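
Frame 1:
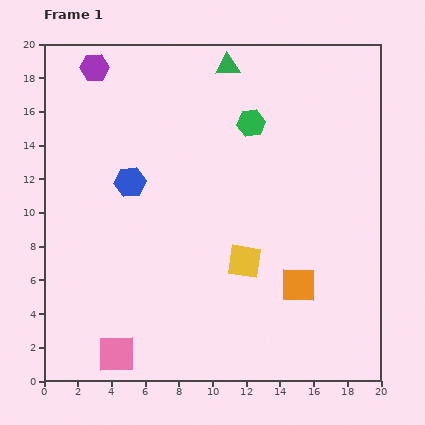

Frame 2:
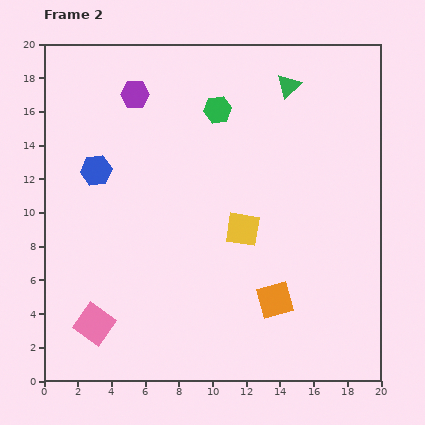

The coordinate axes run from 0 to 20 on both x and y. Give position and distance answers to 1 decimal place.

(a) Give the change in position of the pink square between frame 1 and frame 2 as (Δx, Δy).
(-1.3, 1.8)

The pink square was at (4.3, 1.6) in frame 1 and (3.0, 3.4) in frame 2.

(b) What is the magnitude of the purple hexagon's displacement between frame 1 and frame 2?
2.9

The purple hexagon moved from (3.0, 18.6) to (5.4, 17.0), a distance of √(2.4² + 1.6²) ≈ 2.9.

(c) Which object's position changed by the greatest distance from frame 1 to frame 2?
the green triangle

(moved 3.8; next 2.9)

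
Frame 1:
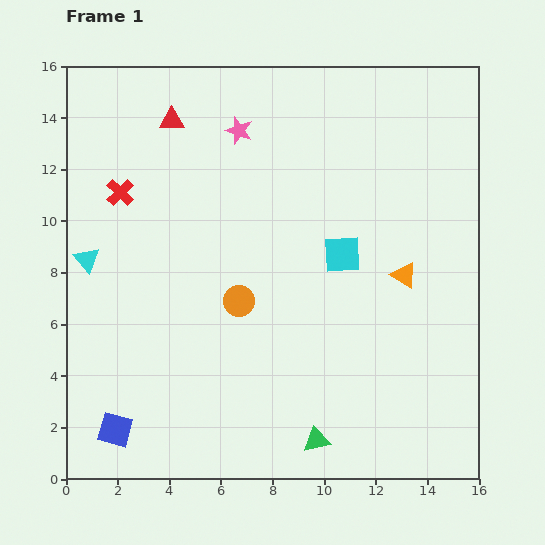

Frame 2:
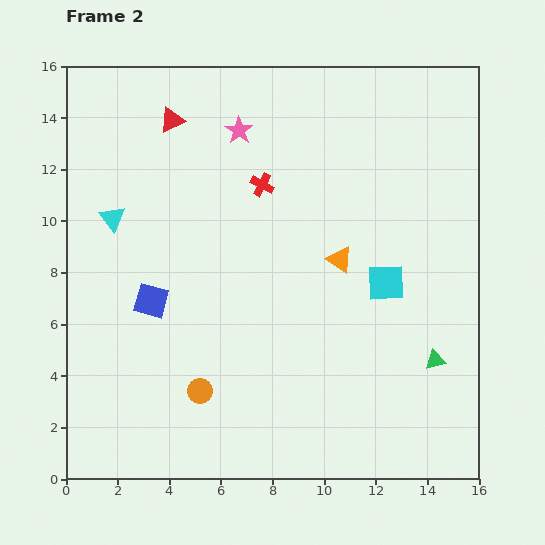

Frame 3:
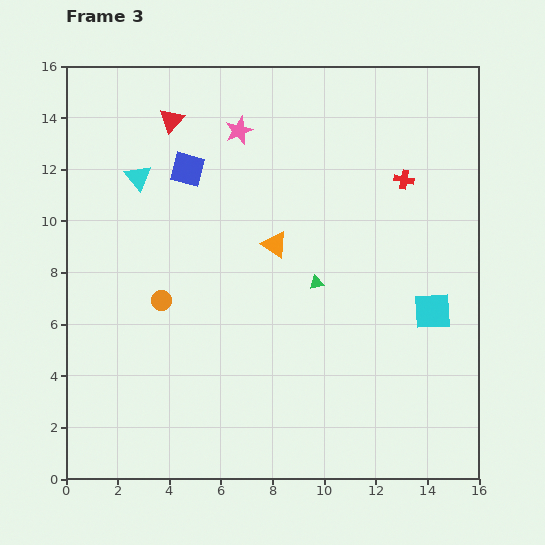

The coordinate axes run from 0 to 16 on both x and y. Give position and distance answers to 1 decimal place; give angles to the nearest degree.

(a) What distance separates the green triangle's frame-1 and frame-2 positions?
5.5

The green triangle moved from (9.7, 1.5) to (14.3, 4.6), a distance of √(4.6² + 3.1²) ≈ 5.5.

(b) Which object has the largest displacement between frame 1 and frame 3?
the red cross

(moved 11.0; next 10.5)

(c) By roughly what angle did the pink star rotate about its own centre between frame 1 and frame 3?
31° clockwise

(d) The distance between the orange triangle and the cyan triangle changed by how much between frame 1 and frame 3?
-6.4

Distance in frame 1: 12.3. Distance in frame 3: 5.9.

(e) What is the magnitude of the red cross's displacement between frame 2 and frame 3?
5.5

The red cross moved from (7.6, 11.4) to (13.1, 11.6), a distance of √(5.5² + 0.2²) ≈ 5.5.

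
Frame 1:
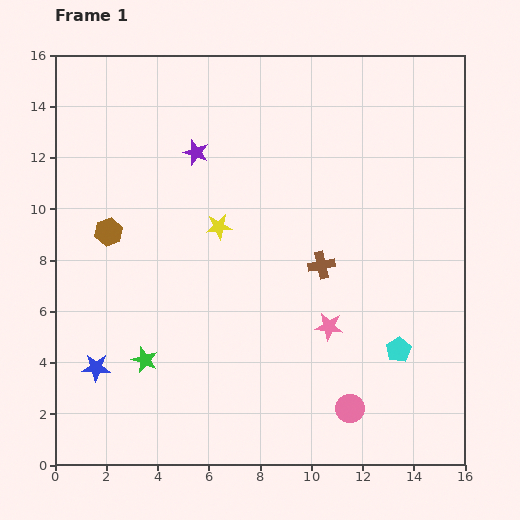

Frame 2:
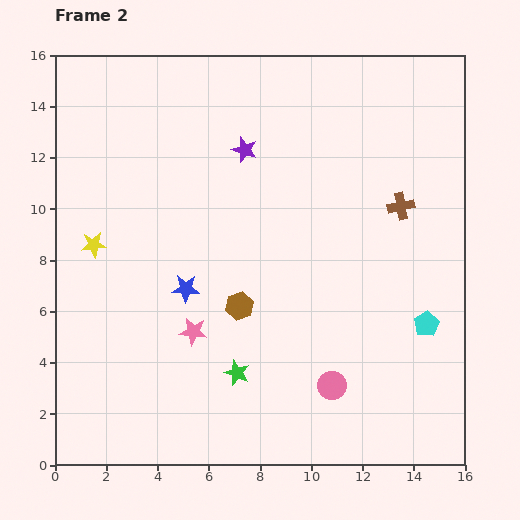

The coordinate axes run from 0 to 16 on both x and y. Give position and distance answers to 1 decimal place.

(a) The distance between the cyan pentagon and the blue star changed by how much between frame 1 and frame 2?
-2.3

Distance in frame 1: 11.8. Distance in frame 2: 9.5.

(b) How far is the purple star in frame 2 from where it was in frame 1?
1.9

The purple star moved from (5.5, 12.2) to (7.4, 12.3), a distance of √(1.9² + 0.1²) ≈ 1.9.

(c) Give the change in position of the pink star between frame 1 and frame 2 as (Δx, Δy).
(-5.3, -0.2)

The pink star was at (10.7, 5.4) in frame 1 and (5.4, 5.2) in frame 2.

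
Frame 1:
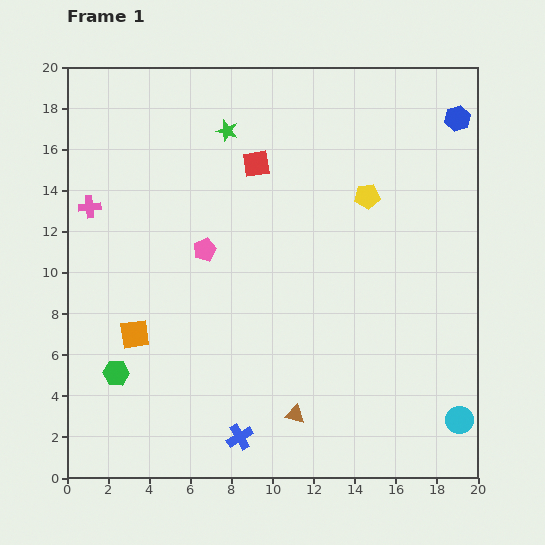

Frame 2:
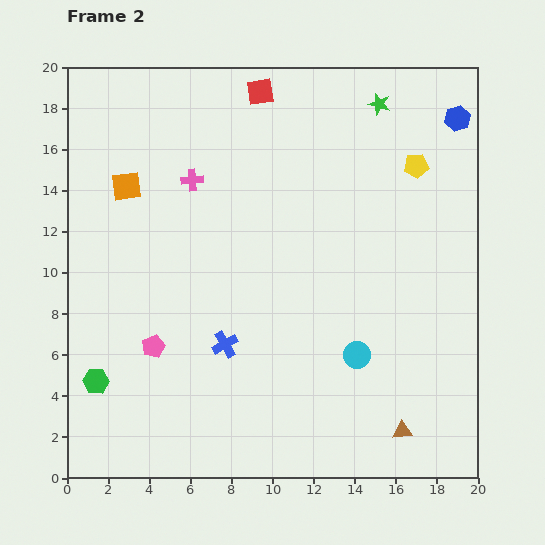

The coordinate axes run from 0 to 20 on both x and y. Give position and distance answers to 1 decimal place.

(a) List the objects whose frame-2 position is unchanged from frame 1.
the blue hexagon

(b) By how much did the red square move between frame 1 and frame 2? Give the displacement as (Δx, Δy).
(0.2, 3.5)

The red square was at (9.2, 15.3) in frame 1 and (9.4, 18.8) in frame 2.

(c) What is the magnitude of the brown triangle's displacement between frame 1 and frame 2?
5.3

The brown triangle moved from (11.1, 3.1) to (16.3, 2.3), a distance of √(5.2² + 0.8²) ≈ 5.3.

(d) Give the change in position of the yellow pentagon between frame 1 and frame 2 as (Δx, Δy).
(2.4, 1.5)

The yellow pentagon was at (14.6, 13.7) in frame 1 and (17.0, 15.2) in frame 2.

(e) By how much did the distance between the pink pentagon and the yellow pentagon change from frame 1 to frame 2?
+7.2

Distance in frame 1: 8.3. Distance in frame 2: 15.5.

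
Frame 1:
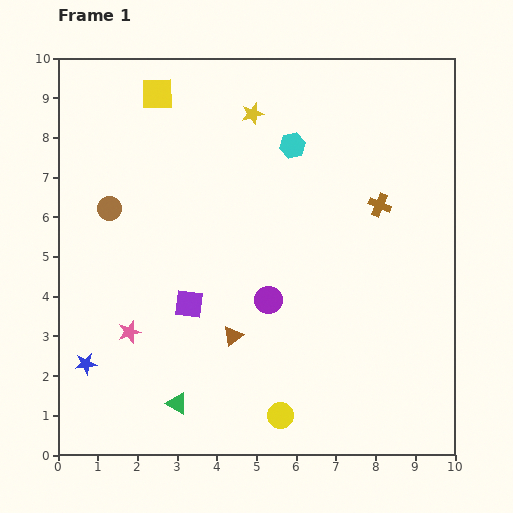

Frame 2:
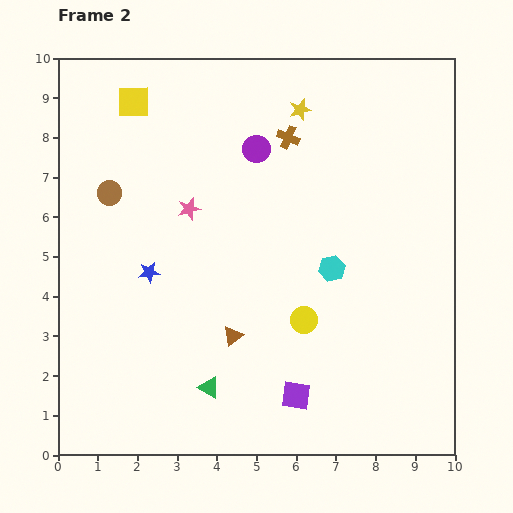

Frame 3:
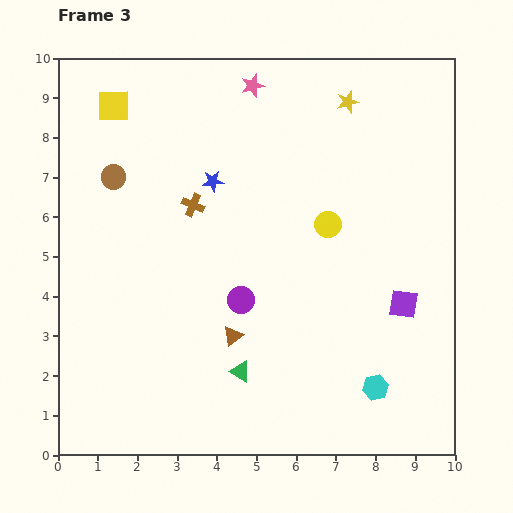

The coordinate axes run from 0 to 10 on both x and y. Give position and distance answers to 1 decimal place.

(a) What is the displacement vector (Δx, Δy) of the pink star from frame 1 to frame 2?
(1.5, 3.1)

The pink star was at (1.8, 3.1) in frame 1 and (3.3, 6.2) in frame 2.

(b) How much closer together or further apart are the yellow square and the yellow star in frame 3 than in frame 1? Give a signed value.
+3.4

Distance in frame 1: 2.5. Distance in frame 3: 5.9.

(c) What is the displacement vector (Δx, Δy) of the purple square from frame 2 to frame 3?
(2.7, 2.3)

The purple square was at (6.0, 1.5) in frame 2 and (8.7, 3.8) in frame 3.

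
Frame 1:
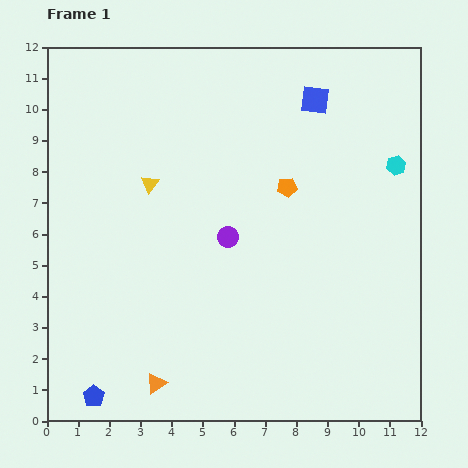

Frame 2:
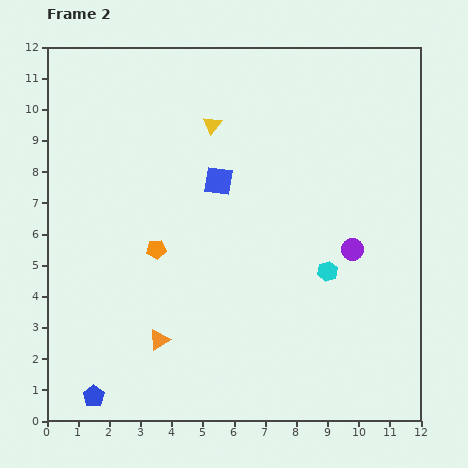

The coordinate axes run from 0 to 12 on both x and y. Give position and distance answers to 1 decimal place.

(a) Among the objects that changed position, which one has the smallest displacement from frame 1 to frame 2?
the orange triangle

(moved 1.4)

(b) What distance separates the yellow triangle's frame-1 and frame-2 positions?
2.8

The yellow triangle moved from (3.3, 7.6) to (5.3, 9.5), a distance of √(2.0² + 1.9²) ≈ 2.8.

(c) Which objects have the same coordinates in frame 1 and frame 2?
the blue pentagon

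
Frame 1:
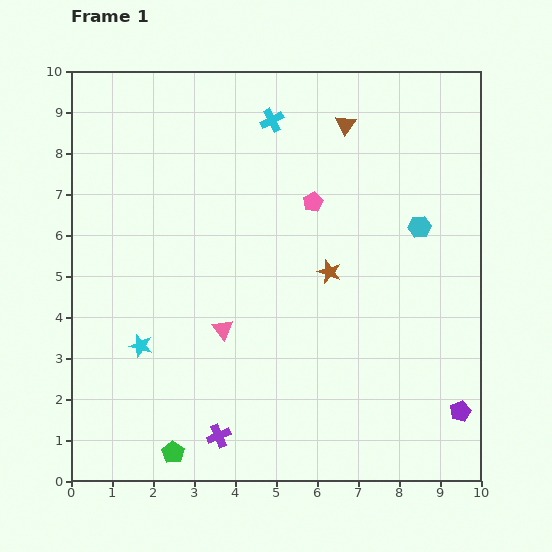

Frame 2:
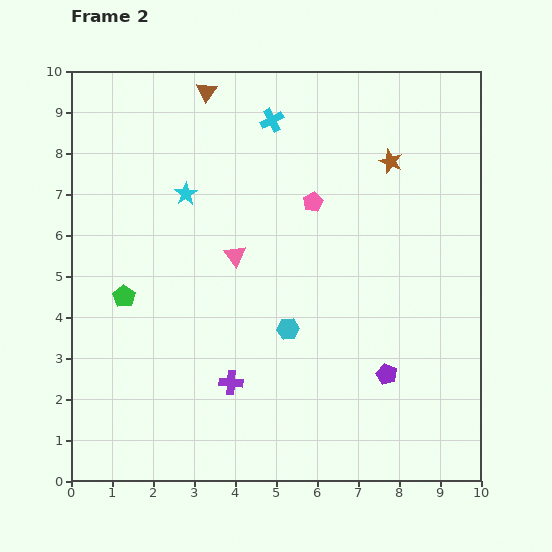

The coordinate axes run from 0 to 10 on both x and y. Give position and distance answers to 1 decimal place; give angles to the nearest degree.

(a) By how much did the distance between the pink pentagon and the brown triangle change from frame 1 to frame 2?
+1.6

Distance in frame 1: 2.1. Distance in frame 2: 3.7.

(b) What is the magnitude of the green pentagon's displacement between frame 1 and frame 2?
4.0

The green pentagon moved from (2.5, 0.7) to (1.3, 4.5), a distance of √(1.2² + 3.8²) ≈ 4.0.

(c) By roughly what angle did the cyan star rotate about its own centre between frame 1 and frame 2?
22° clockwise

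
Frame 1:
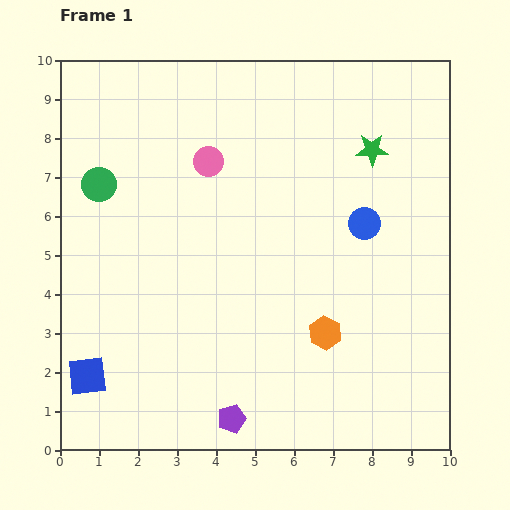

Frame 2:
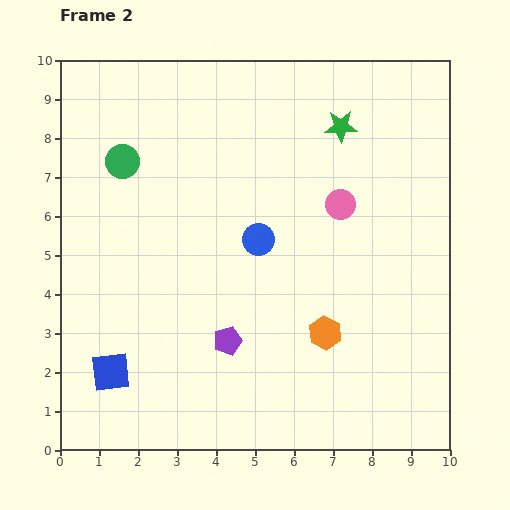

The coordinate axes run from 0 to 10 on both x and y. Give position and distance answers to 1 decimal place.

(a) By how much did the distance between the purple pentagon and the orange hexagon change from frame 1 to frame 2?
-0.8

Distance in frame 1: 3.3. Distance in frame 2: 2.5.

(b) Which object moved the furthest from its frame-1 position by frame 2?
the pink circle

(moved 3.6; next 2.7)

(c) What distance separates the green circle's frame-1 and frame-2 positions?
0.8

The green circle moved from (1.0, 6.8) to (1.6, 7.4), a distance of √(0.6² + 0.6²) ≈ 0.8.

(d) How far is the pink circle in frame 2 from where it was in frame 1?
3.6

The pink circle moved from (3.8, 7.4) to (7.2, 6.3), a distance of √(3.4² + 1.1²) ≈ 3.6.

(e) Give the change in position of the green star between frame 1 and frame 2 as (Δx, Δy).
(-0.8, 0.6)

The green star was at (8.0, 7.7) in frame 1 and (7.2, 8.3) in frame 2.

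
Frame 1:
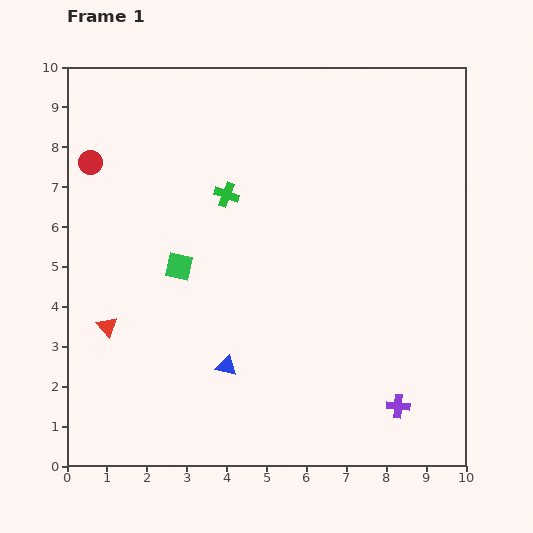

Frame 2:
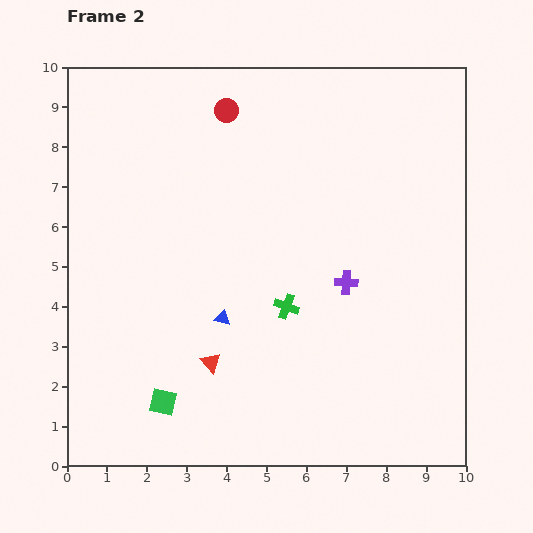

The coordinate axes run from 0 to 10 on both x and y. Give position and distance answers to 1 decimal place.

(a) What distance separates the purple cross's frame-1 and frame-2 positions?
3.4

The purple cross moved from (8.3, 1.5) to (7.0, 4.6), a distance of √(1.3² + 3.1²) ≈ 3.4.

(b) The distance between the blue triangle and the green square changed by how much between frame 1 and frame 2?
-0.2

Distance in frame 1: 2.8. Distance in frame 2: 2.6.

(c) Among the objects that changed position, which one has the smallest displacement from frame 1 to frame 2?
the blue triangle

(moved 1.2)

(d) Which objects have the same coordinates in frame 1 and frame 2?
none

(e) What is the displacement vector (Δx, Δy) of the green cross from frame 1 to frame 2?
(1.5, -2.8)

The green cross was at (4.0, 6.8) in frame 1 and (5.5, 4.0) in frame 2.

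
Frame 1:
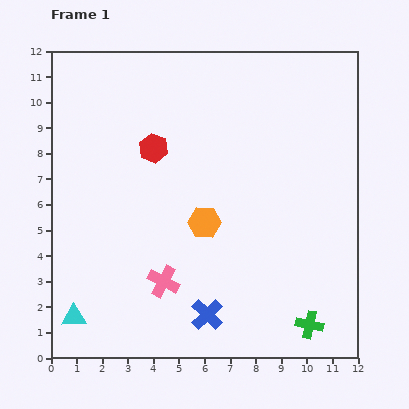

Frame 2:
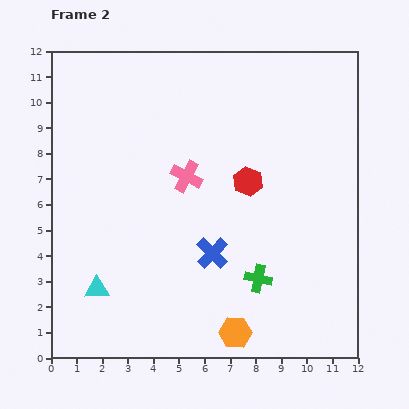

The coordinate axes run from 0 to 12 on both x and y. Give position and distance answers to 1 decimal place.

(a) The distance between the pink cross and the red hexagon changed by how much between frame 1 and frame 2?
-2.8

Distance in frame 1: 5.2. Distance in frame 2: 2.4.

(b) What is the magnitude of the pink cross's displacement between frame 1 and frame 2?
4.2

The pink cross moved from (4.4, 3.0) to (5.3, 7.1), a distance of √(0.9² + 4.1²) ≈ 4.2.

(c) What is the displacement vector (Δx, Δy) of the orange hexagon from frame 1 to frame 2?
(1.2, -4.3)

The orange hexagon was at (6.0, 5.3) in frame 1 and (7.2, 1.0) in frame 2.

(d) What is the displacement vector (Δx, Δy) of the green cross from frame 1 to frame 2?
(-2.0, 1.8)

The green cross was at (10.1, 1.3) in frame 1 and (8.1, 3.1) in frame 2.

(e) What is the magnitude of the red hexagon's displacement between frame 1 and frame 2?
3.9

The red hexagon moved from (4.0, 8.2) to (7.7, 6.9), a distance of √(3.7² + 1.3²) ≈ 3.9.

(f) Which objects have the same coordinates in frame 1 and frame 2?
none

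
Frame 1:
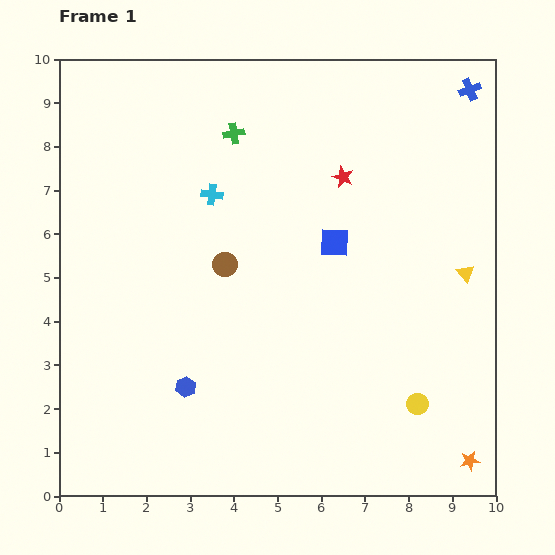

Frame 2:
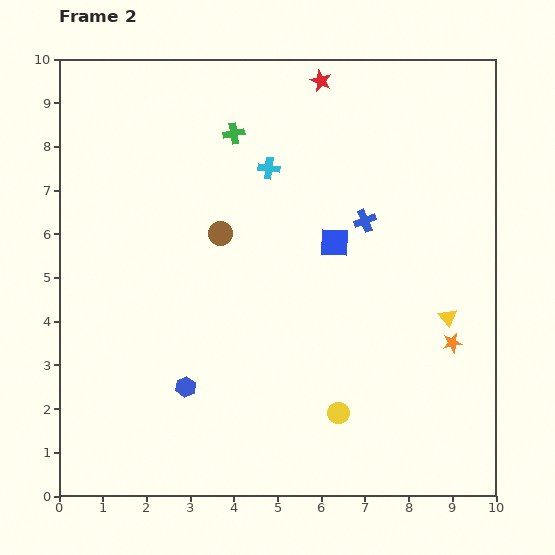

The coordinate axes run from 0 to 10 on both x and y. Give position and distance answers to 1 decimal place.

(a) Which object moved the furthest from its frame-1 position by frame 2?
the blue cross

(moved 3.8; next 2.7)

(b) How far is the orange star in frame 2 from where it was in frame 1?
2.7

The orange star moved from (9.4, 0.8) to (9.0, 3.5), a distance of √(0.4² + 2.7²) ≈ 2.7.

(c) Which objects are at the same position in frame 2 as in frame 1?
the green cross, the blue hexagon, the blue square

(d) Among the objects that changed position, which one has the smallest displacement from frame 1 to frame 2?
the brown circle

(moved 0.7)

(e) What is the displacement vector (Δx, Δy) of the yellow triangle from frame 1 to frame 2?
(-0.4, -1.0)

The yellow triangle was at (9.3, 5.1) in frame 1 and (8.9, 4.1) in frame 2.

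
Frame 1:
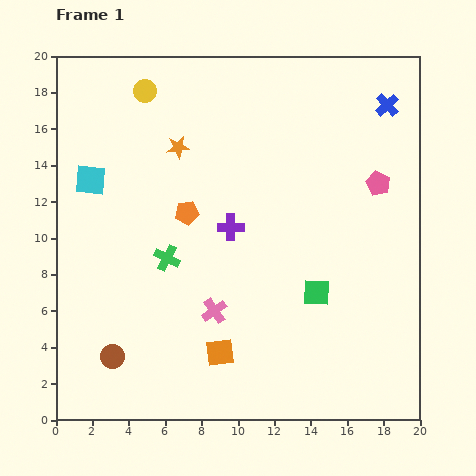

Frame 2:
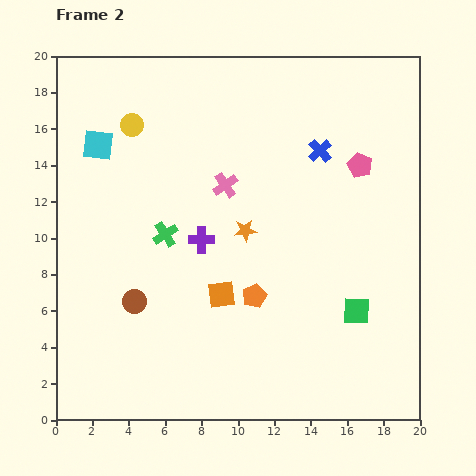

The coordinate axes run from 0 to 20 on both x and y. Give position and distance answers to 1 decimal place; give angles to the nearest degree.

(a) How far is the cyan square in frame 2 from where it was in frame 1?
1.9

The cyan square moved from (1.9, 13.2) to (2.3, 15.1), a distance of √(0.4² + 1.9²) ≈ 1.9.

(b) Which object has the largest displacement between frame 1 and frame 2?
the pink cross

(moved 6.9; next 5.9)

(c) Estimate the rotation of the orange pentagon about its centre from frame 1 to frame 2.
16° counter-clockwise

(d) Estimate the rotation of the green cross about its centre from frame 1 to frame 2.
32° clockwise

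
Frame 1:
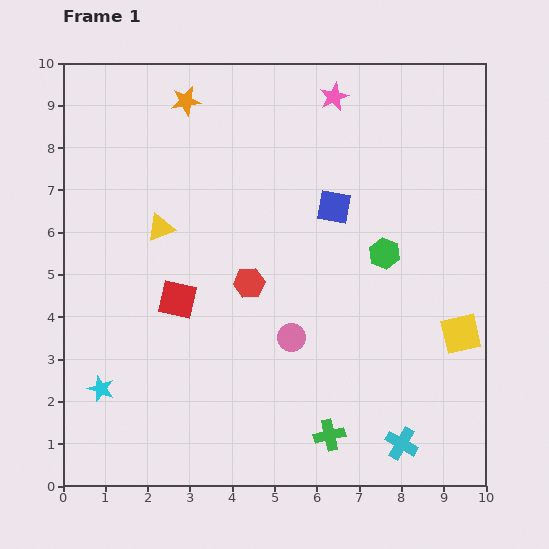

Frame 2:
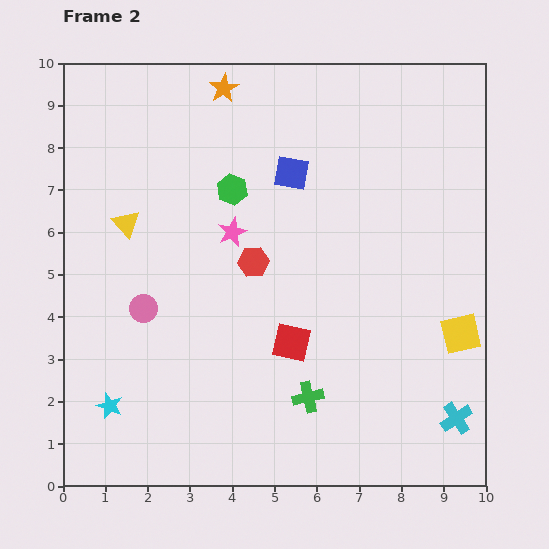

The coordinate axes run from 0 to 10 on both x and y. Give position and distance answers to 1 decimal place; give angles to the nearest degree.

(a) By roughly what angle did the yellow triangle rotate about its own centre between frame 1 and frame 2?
50° counter-clockwise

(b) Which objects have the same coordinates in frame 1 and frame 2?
the yellow square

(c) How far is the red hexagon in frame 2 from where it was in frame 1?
0.5

The red hexagon moved from (4.4, 4.8) to (4.5, 5.3), a distance of √(0.1² + 0.5²) ≈ 0.5.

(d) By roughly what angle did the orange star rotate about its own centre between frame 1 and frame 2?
21° counter-clockwise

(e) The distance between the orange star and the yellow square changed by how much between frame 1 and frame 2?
-0.4

Distance in frame 1: 8.5. Distance in frame 2: 8.1.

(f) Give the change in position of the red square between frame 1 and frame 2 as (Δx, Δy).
(2.7, -1.0)

The red square was at (2.7, 4.4) in frame 1 and (5.4, 3.4) in frame 2.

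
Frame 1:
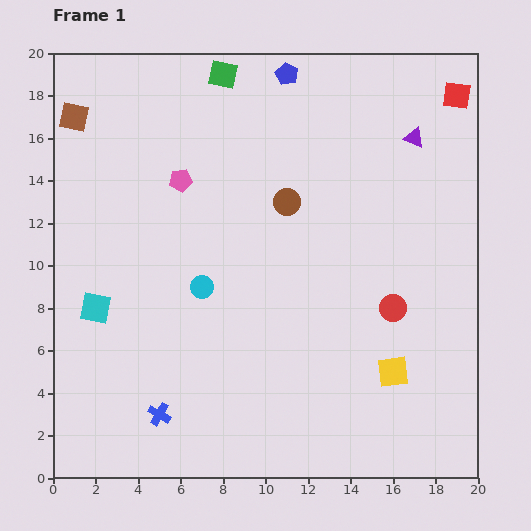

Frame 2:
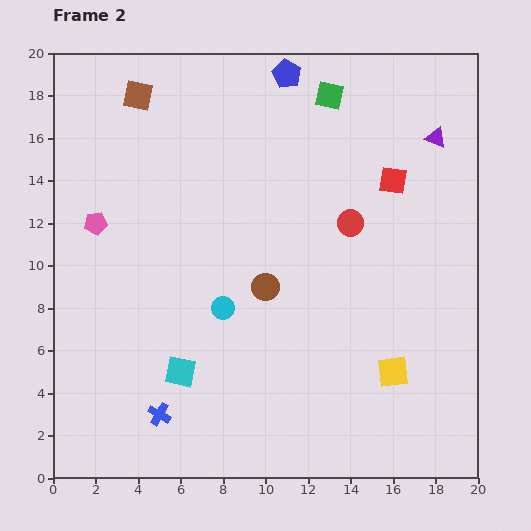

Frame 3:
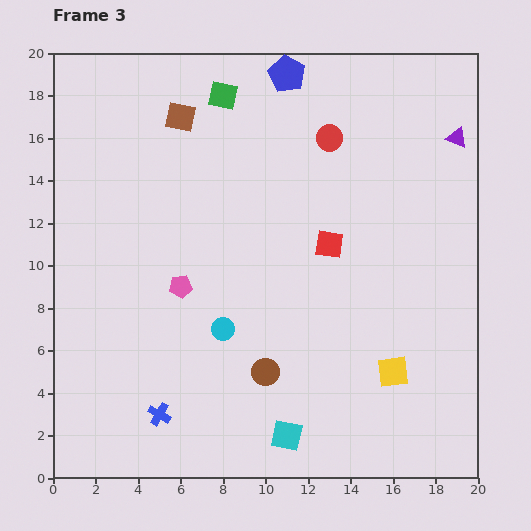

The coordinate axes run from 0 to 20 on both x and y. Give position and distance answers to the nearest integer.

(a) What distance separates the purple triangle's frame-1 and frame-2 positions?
1

The purple triangle moved from (17, 16) to (18, 16), a distance of √(1² + 0²) ≈ 1.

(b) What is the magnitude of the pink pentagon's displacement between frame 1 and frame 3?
5

The pink pentagon moved from (6, 14) to (6, 9), a distance of √(0² + 5²) ≈ 5.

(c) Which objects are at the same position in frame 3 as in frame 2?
the blue pentagon, the blue cross, the yellow square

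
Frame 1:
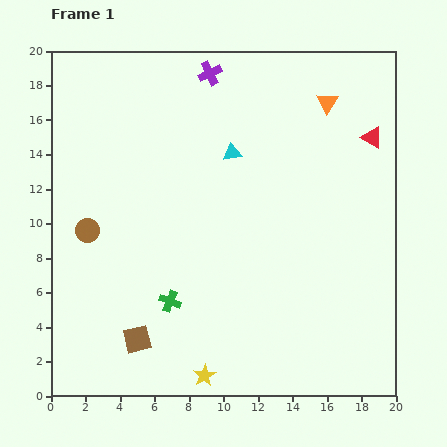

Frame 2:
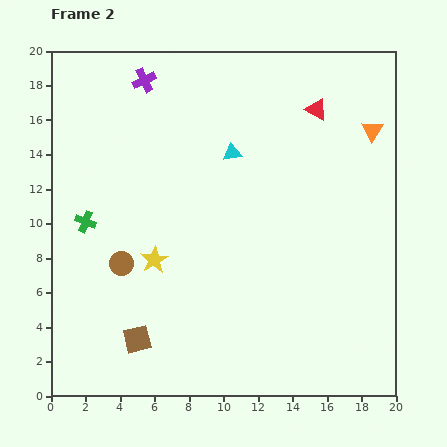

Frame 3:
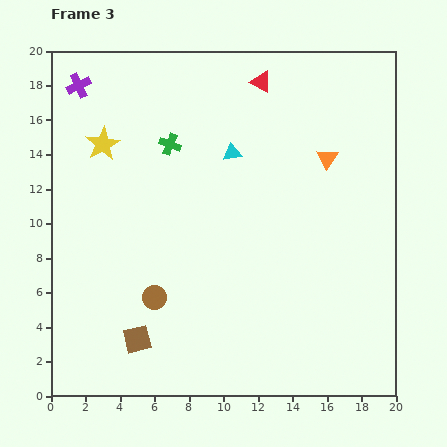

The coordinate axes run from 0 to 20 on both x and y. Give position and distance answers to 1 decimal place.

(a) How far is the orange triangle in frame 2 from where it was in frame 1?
3.1

The orange triangle moved from (16.0, 17.0) to (18.6, 15.4), a distance of √(2.6² + 1.6²) ≈ 3.1.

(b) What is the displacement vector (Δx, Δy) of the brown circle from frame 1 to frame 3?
(3.9, -3.9)

The brown circle was at (2.1, 9.6) in frame 1 and (6.0, 5.7) in frame 3.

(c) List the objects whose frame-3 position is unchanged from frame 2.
the brown square, the cyan triangle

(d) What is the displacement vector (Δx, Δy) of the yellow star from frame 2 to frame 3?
(-3.0, 6.7)

The yellow star was at (6.0, 7.9) in frame 2 and (3.0, 14.6) in frame 3.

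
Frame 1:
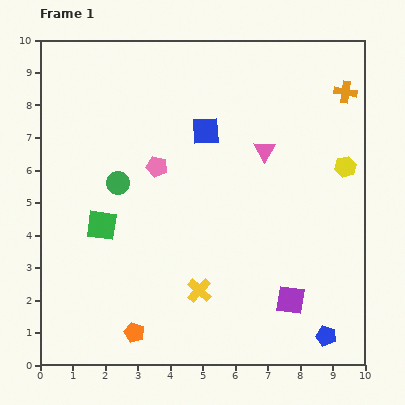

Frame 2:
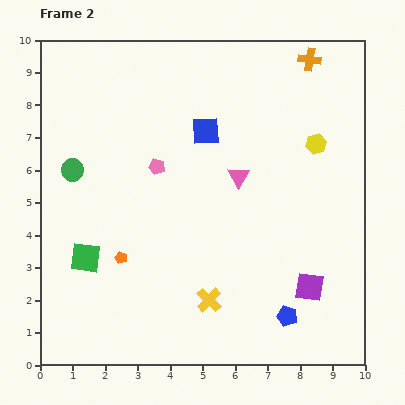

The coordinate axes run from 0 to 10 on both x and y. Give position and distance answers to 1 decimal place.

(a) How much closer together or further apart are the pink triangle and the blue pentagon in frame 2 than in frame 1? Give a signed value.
-1.4

Distance in frame 1: 6.0. Distance in frame 2: 4.6.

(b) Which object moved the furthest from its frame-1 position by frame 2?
the orange pentagon

(moved 2.3; next 1.5)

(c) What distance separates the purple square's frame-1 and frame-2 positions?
0.7

The purple square moved from (7.7, 2.0) to (8.3, 2.4), a distance of √(0.6² + 0.4²) ≈ 0.7.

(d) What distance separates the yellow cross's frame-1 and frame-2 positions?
0.4

The yellow cross moved from (4.9, 2.3) to (5.2, 2.0), a distance of √(0.3² + 0.3²) ≈ 0.4.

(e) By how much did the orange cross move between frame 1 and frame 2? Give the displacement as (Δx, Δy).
(-1.1, 1.0)

The orange cross was at (9.4, 8.4) in frame 1 and (8.3, 9.4) in frame 2.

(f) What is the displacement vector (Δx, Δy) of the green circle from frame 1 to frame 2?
(-1.4, 0.4)

The green circle was at (2.4, 5.6) in frame 1 and (1.0, 6.0) in frame 2.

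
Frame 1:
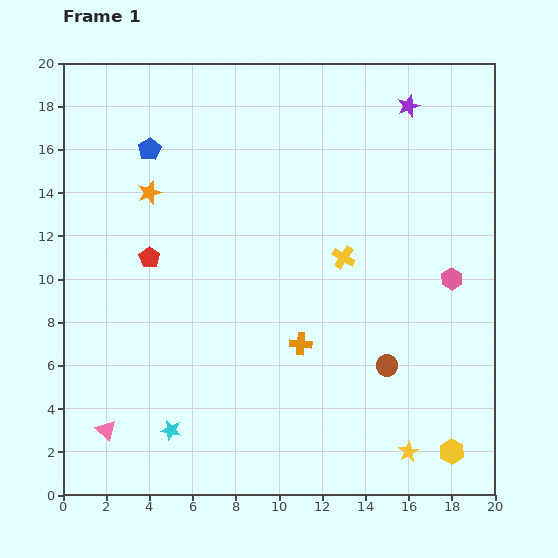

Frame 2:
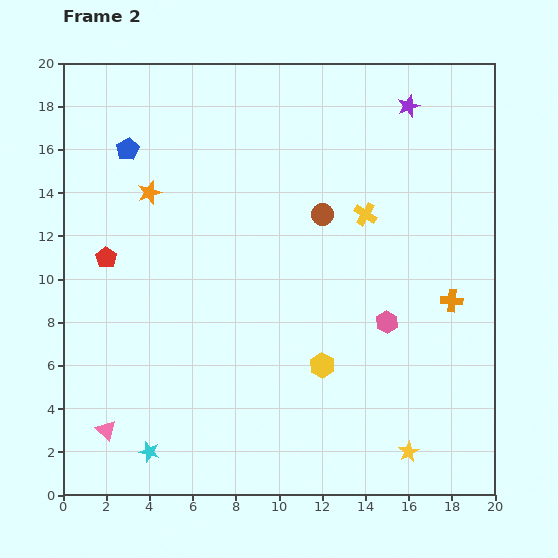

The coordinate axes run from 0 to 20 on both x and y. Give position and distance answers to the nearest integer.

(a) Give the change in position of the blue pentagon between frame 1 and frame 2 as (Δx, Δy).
(-1, 0)

The blue pentagon was at (4, 16) in frame 1 and (3, 16) in frame 2.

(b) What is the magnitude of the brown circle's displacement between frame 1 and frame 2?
8

The brown circle moved from (15, 6) to (12, 13), a distance of √(3² + 7²) ≈ 8.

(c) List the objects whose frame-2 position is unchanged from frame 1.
the orange star, the purple star, the yellow star, the pink triangle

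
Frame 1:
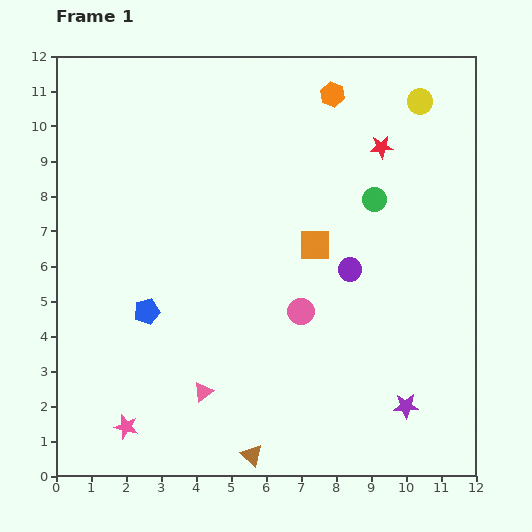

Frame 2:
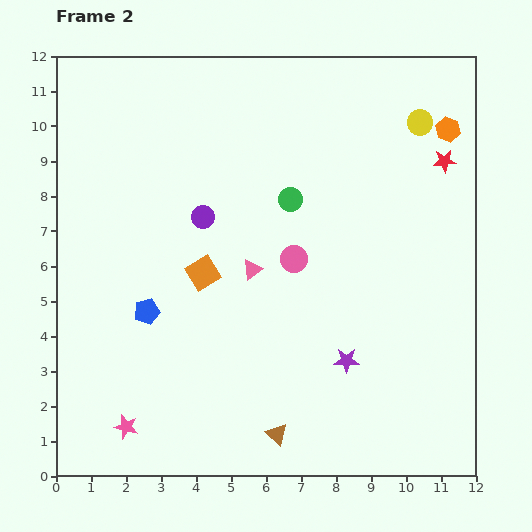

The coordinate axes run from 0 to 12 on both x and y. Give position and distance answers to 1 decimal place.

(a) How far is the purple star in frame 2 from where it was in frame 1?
2.1

The purple star moved from (10.0, 2.0) to (8.3, 3.3), a distance of √(1.7² + 1.3²) ≈ 2.1.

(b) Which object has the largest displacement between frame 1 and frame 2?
the purple circle

(moved 4.5; next 3.8)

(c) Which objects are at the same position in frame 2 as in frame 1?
the pink star, the blue pentagon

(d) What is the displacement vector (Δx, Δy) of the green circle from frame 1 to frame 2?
(-2.4, 0.0)

The green circle was at (9.1, 7.9) in frame 1 and (6.7, 7.9) in frame 2.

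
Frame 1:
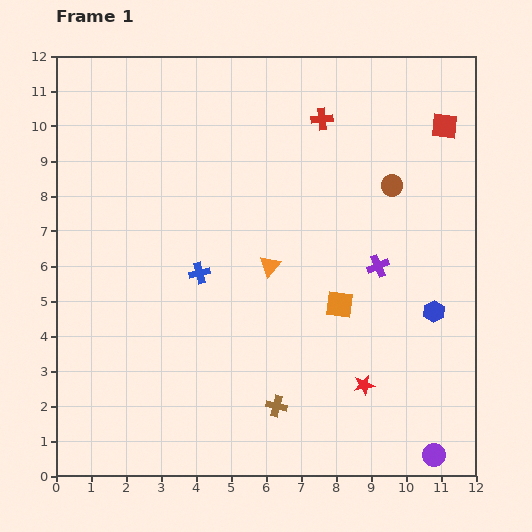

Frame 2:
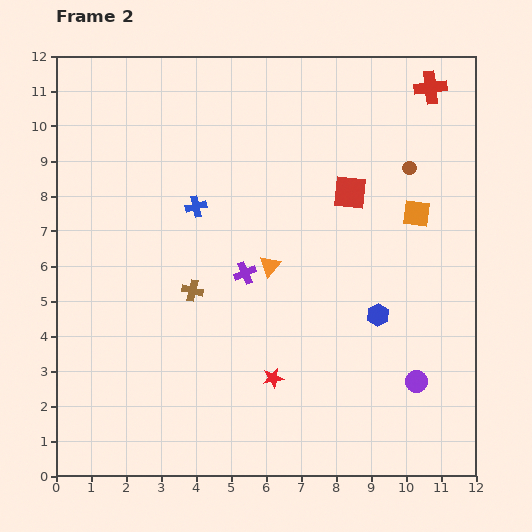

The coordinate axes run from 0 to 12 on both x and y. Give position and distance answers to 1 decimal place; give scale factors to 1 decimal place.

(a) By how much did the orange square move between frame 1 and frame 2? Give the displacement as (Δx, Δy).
(2.2, 2.6)

The orange square was at (8.1, 4.9) in frame 1 and (10.3, 7.5) in frame 2.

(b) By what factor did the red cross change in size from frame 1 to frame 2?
1.6×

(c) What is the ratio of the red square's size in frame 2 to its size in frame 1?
1.3×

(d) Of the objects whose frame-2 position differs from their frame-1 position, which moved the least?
the brown circle

(moved 0.7)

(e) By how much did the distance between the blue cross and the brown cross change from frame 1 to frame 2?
-2.0

Distance in frame 1: 4.4. Distance in frame 2: 2.4.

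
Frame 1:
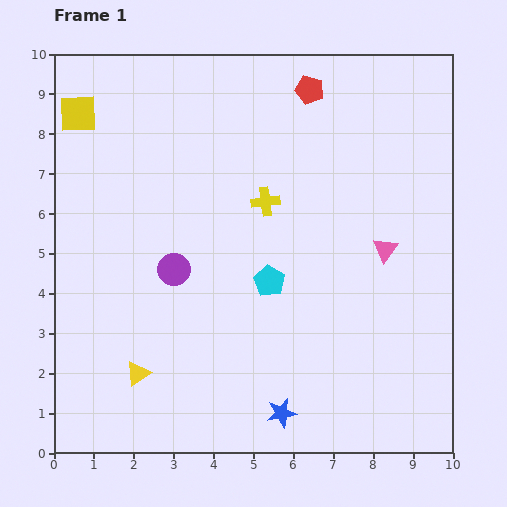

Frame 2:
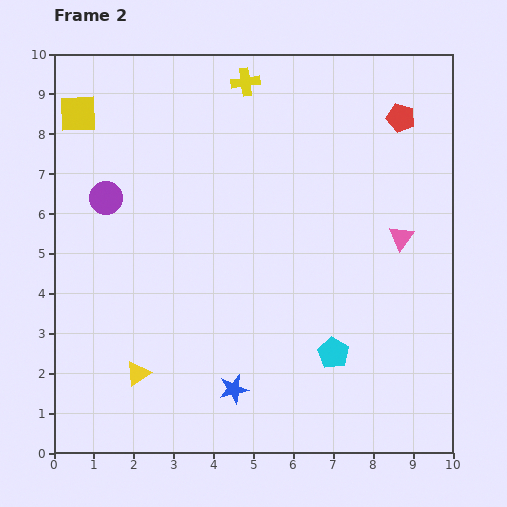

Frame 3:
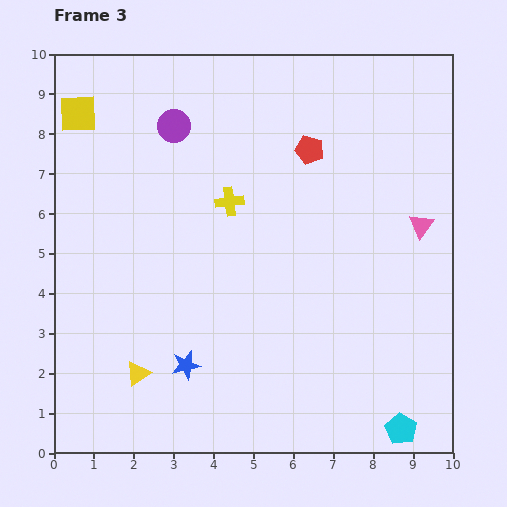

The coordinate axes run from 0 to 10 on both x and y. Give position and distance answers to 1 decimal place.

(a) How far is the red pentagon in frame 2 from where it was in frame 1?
2.4

The red pentagon moved from (6.4, 9.1) to (8.7, 8.4), a distance of √(2.3² + 0.7²) ≈ 2.4.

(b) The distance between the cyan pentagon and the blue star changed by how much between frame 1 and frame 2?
-0.6

Distance in frame 1: 3.3. Distance in frame 2: 2.7.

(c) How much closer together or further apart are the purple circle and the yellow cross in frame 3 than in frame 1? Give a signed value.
-0.5

Distance in frame 1: 2.9. Distance in frame 3: 2.4.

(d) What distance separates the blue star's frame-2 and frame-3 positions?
1.3

The blue star moved from (4.5, 1.6) to (3.3, 2.2), a distance of √(1.2² + 0.6²) ≈ 1.3.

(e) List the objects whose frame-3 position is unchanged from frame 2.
the yellow triangle, the yellow square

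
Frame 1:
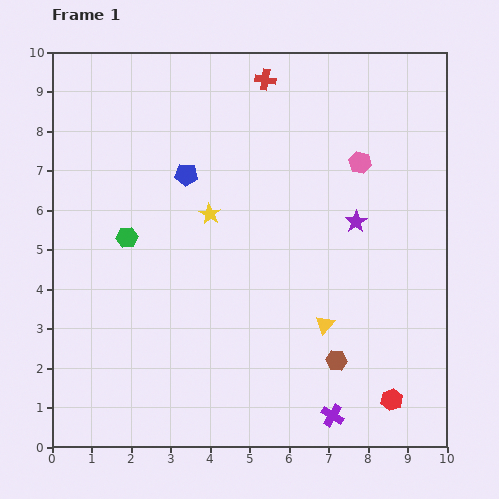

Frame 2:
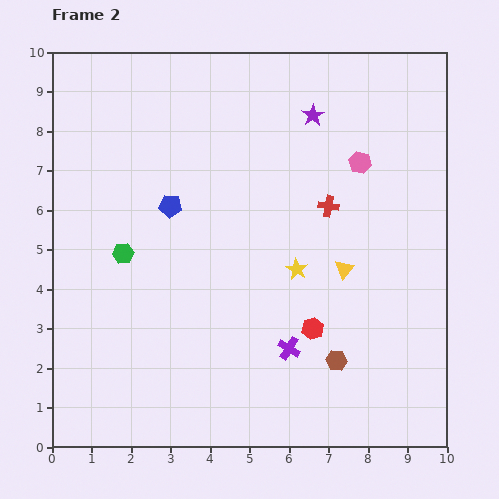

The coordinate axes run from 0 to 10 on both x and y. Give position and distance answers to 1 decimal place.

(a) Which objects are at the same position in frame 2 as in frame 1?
the brown hexagon, the pink hexagon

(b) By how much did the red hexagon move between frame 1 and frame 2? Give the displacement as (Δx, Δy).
(-2.0, 1.8)

The red hexagon was at (8.6, 1.2) in frame 1 and (6.6, 3.0) in frame 2.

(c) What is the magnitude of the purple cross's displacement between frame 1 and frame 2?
2.0

The purple cross moved from (7.1, 0.8) to (6.0, 2.5), a distance of √(1.1² + 1.7²) ≈ 2.0.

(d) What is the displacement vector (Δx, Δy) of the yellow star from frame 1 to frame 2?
(2.2, -1.4)

The yellow star was at (4.0, 5.9) in frame 1 and (6.2, 4.5) in frame 2.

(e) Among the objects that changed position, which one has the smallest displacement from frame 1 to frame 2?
the green hexagon

(moved 0.4)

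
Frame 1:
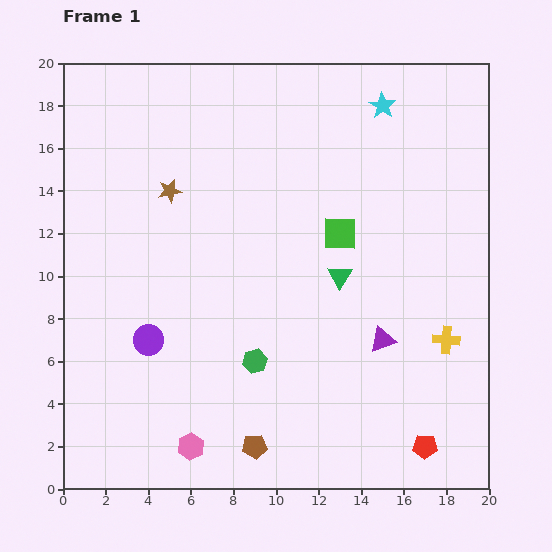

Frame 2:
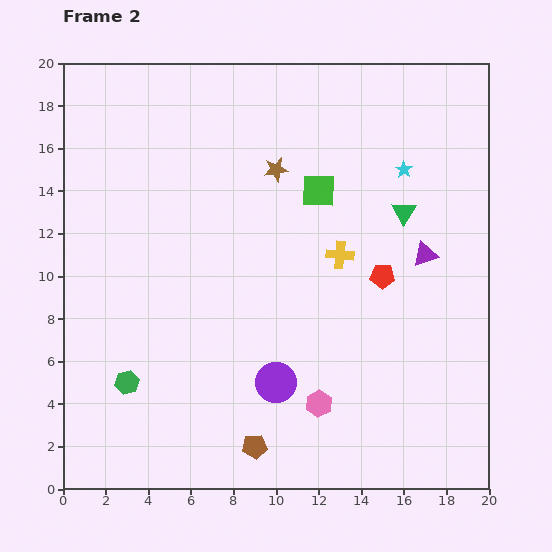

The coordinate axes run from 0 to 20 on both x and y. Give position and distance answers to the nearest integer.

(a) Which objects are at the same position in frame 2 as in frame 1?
the brown pentagon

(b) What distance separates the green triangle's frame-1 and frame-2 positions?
4

The green triangle moved from (13, 10) to (16, 13), a distance of √(3² + 3²) ≈ 4.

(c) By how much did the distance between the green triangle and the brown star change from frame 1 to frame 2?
-3

Distance in frame 1: 9. Distance in frame 2: 6.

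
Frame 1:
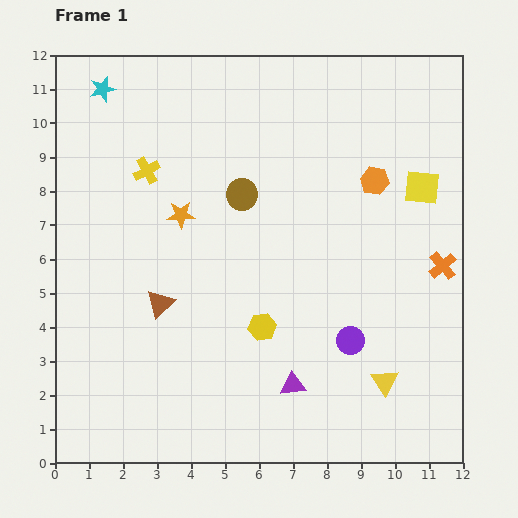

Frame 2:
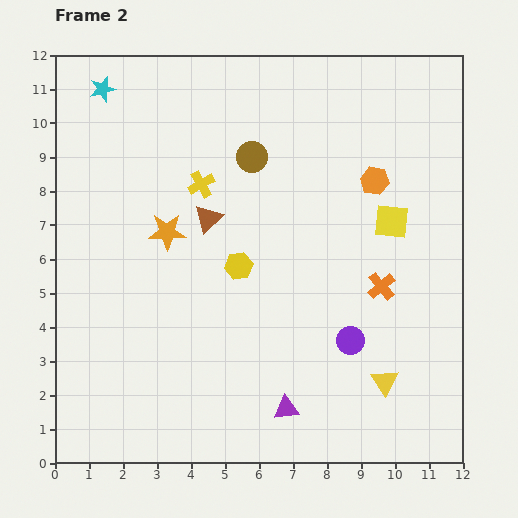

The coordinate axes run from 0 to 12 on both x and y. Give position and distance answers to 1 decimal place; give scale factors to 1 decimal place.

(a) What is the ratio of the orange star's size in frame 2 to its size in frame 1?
1.3×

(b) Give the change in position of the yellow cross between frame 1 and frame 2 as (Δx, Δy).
(1.6, -0.4)

The yellow cross was at (2.7, 8.6) in frame 1 and (4.3, 8.2) in frame 2.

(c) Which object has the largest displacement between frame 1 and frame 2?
the brown triangle

(moved 2.9; next 1.9)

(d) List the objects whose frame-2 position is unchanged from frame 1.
the purple circle, the yellow triangle, the orange hexagon, the cyan star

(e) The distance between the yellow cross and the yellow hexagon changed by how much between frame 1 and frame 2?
-3.1

Distance in frame 1: 5.7. Distance in frame 2: 2.6.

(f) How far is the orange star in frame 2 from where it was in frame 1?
0.6

The orange star moved from (3.7, 7.3) to (3.3, 6.8), a distance of √(0.4² + 0.5²) ≈ 0.6.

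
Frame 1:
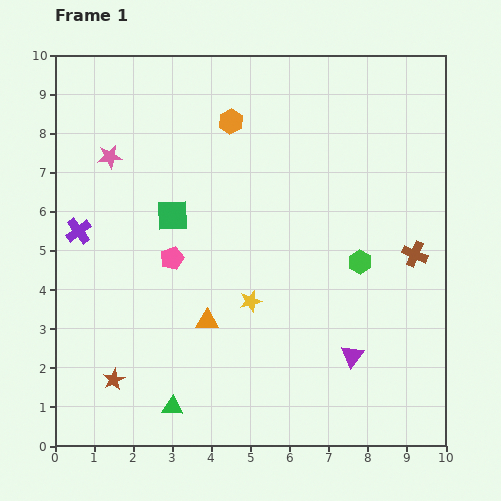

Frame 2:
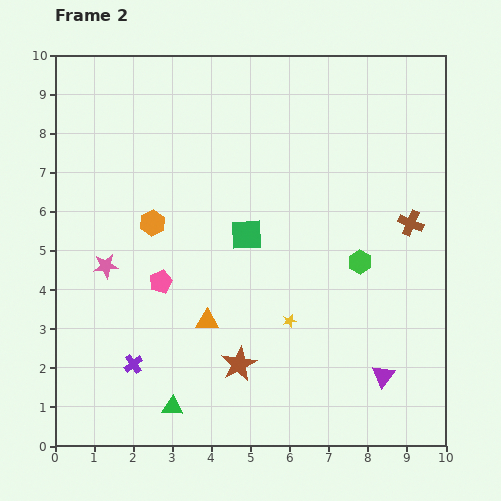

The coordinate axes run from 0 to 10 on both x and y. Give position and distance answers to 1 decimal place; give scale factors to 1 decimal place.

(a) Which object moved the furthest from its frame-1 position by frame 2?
the purple cross

(moved 3.7; next 3.3)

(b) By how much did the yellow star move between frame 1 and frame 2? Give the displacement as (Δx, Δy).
(1.0, -0.5)

The yellow star was at (5.0, 3.7) in frame 1 and (6.0, 3.2) in frame 2.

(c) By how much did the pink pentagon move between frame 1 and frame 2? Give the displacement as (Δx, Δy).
(-0.3, -0.6)

The pink pentagon was at (3.0, 4.8) in frame 1 and (2.7, 4.2) in frame 2.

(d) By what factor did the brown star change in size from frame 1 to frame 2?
1.6×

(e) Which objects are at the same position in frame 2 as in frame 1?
the green triangle, the orange triangle, the green hexagon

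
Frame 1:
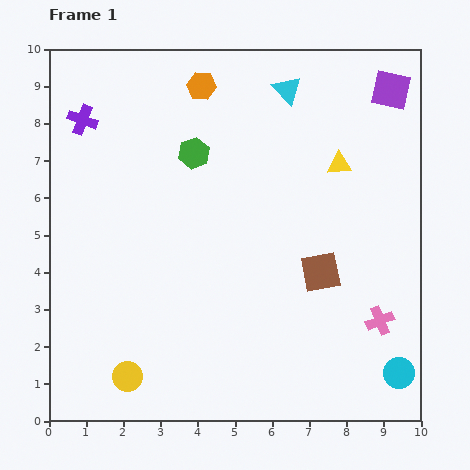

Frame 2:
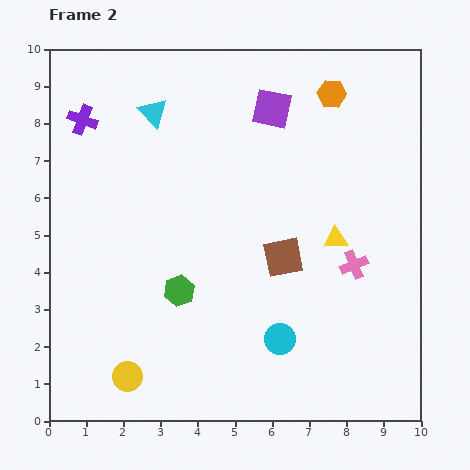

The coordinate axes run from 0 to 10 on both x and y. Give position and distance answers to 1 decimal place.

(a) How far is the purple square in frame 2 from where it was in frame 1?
3.2

The purple square moved from (9.2, 8.9) to (6.0, 8.4), a distance of √(3.2² + 0.5²) ≈ 3.2.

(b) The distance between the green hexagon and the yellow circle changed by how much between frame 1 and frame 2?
-3.6

Distance in frame 1: 6.3. Distance in frame 2: 2.7.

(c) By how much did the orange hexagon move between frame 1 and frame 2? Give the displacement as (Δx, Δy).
(3.5, -0.2)

The orange hexagon was at (4.1, 9.0) in frame 1 and (7.6, 8.8) in frame 2.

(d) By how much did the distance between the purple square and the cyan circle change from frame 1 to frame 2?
-1.4

Distance in frame 1: 7.6. Distance in frame 2: 6.2.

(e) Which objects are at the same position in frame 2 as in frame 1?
the purple cross, the yellow circle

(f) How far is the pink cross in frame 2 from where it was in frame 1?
1.7

The pink cross moved from (8.9, 2.7) to (8.2, 4.2), a distance of √(0.7² + 1.5²) ≈ 1.7.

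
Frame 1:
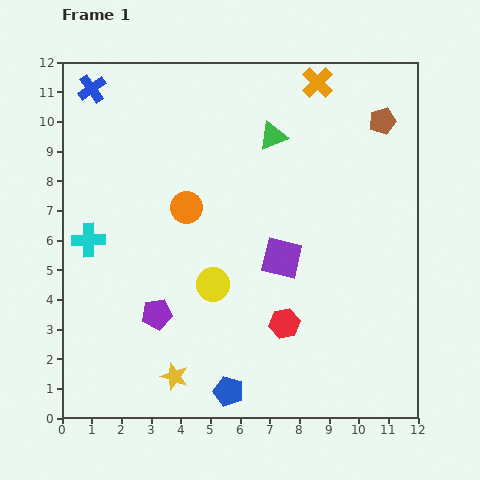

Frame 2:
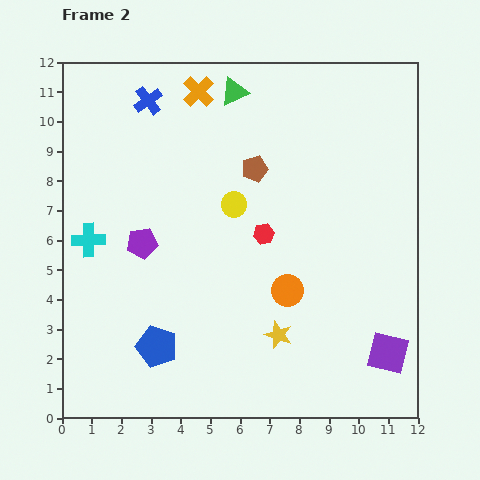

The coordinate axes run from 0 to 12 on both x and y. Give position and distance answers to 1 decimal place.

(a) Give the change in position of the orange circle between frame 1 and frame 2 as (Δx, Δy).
(3.4, -2.8)

The orange circle was at (4.2, 7.1) in frame 1 and (7.6, 4.3) in frame 2.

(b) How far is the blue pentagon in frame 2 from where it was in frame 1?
2.8

The blue pentagon moved from (5.6, 0.9) to (3.2, 2.4), a distance of √(2.4² + 1.5²) ≈ 2.8.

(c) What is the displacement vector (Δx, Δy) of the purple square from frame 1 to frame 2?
(3.6, -3.2)

The purple square was at (7.4, 5.4) in frame 1 and (11.0, 2.2) in frame 2.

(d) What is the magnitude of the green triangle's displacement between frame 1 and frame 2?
2.0

The green triangle moved from (7.1, 9.5) to (5.8, 11.0), a distance of √(1.3² + 1.5²) ≈ 2.0.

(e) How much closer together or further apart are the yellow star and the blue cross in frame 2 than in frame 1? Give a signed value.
-1.1

Distance in frame 1: 10.1. Distance in frame 2: 9.0.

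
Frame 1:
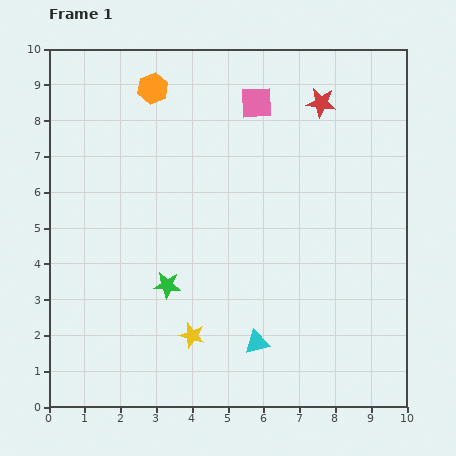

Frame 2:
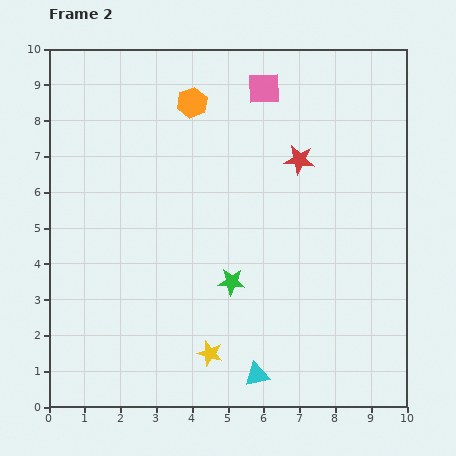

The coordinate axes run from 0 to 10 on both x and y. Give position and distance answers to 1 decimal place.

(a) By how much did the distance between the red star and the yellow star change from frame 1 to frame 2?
-1.4

Distance in frame 1: 7.4. Distance in frame 2: 6.0.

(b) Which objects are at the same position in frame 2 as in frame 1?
none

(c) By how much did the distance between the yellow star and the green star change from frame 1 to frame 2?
+0.5

Distance in frame 1: 1.6. Distance in frame 2: 2.1.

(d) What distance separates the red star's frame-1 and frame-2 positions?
1.7

The red star moved from (7.6, 8.5) to (7.0, 6.9), a distance of √(0.6² + 1.6²) ≈ 1.7.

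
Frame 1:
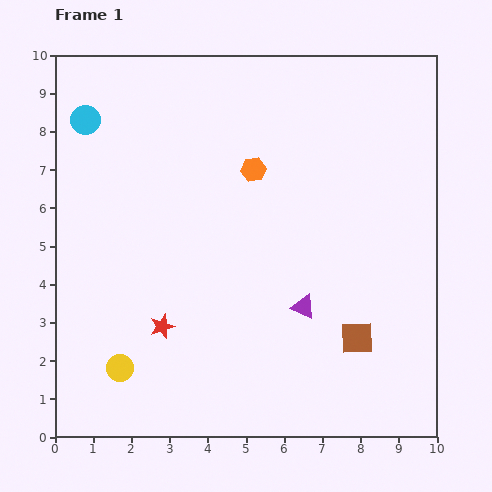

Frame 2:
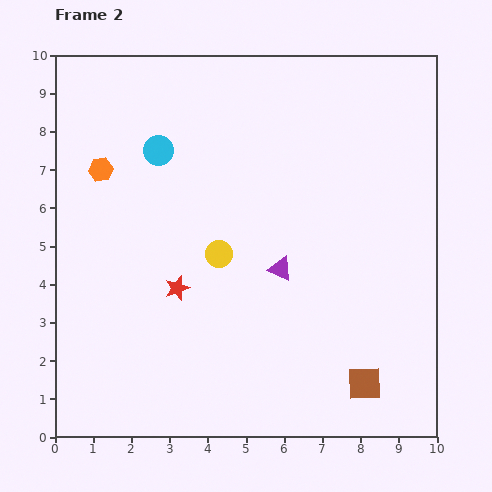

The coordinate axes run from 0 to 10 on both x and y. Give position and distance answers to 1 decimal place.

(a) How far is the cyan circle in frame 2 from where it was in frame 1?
2.1

The cyan circle moved from (0.8, 8.3) to (2.7, 7.5), a distance of √(1.9² + 0.8²) ≈ 2.1.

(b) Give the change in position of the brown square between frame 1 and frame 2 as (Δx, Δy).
(0.2, -1.2)

The brown square was at (7.9, 2.6) in frame 1 and (8.1, 1.4) in frame 2.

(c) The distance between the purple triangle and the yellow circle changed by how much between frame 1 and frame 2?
-3.5

Distance in frame 1: 5.1. Distance in frame 2: 1.6.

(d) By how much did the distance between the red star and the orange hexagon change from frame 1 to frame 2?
-1.1

Distance in frame 1: 4.8. Distance in frame 2: 3.7.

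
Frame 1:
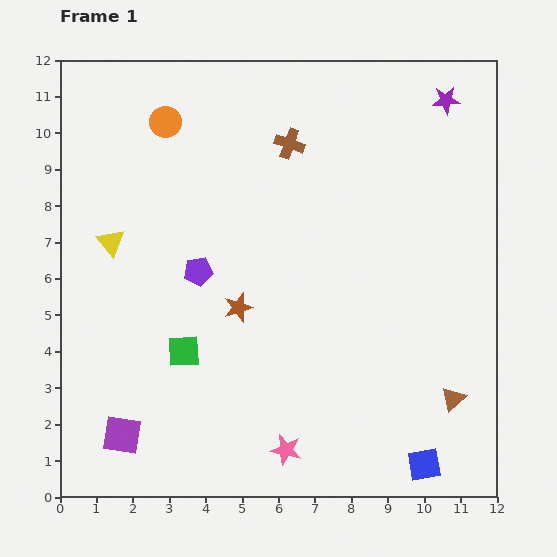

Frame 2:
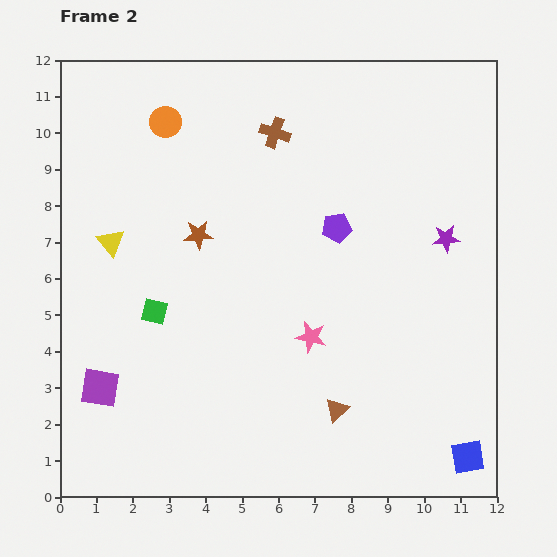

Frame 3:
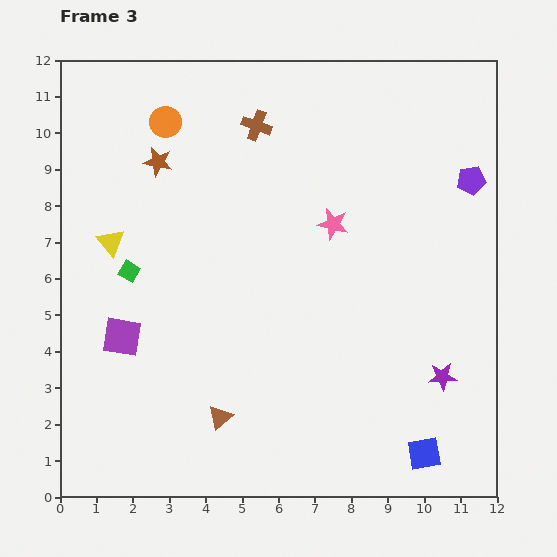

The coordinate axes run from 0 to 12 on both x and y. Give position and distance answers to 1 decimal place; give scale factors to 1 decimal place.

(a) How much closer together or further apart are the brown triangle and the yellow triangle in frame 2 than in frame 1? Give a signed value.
-2.6

Distance in frame 1: 10.3. Distance in frame 2: 7.7.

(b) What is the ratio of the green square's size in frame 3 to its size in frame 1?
0.6×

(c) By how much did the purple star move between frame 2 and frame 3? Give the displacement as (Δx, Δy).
(-0.1, -3.8)

The purple star was at (10.6, 7.1) in frame 2 and (10.5, 3.3) in frame 3.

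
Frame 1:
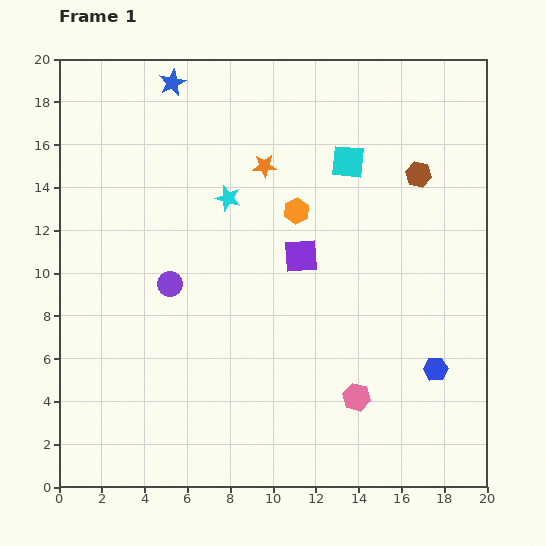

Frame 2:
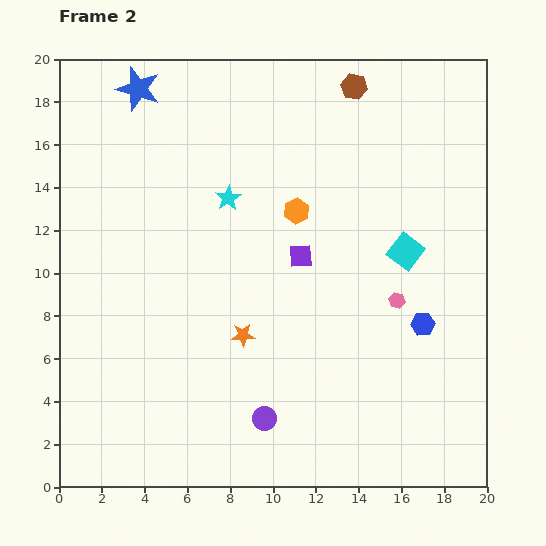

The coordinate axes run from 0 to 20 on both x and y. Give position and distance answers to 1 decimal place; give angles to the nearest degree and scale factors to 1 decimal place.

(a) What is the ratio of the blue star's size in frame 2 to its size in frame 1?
1.6×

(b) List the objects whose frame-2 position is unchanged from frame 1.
the purple square, the cyan star, the orange hexagon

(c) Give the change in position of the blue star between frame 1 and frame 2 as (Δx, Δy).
(-1.6, -0.3)

The blue star was at (5.3, 18.9) in frame 1 and (3.7, 18.6) in frame 2.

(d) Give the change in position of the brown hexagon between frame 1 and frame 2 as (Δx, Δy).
(-3.0, 4.1)

The brown hexagon was at (16.8, 14.6) in frame 1 and (13.8, 18.7) in frame 2.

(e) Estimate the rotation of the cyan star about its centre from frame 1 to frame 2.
24° clockwise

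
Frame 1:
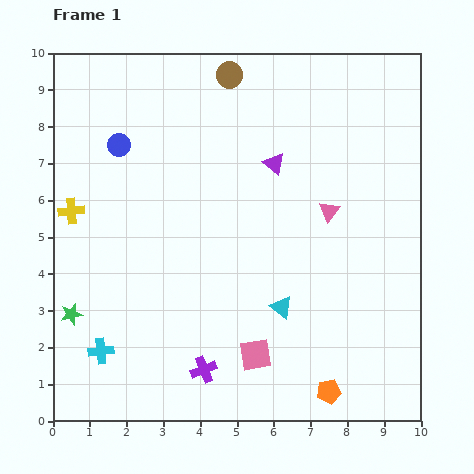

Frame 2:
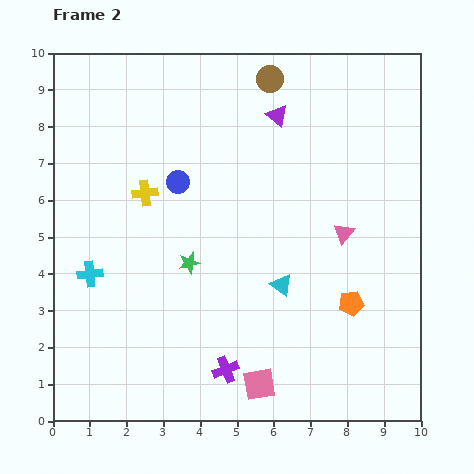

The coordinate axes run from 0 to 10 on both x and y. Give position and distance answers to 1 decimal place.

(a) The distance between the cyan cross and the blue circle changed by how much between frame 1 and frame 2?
-2.1

Distance in frame 1: 5.6. Distance in frame 2: 3.5.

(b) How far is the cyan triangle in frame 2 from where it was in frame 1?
0.6

The cyan triangle moved from (6.2, 3.1) to (6.2, 3.7), a distance of √(0.0² + 0.6²) ≈ 0.6.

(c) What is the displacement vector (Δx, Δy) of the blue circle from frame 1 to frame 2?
(1.6, -1.0)

The blue circle was at (1.8, 7.5) in frame 1 and (3.4, 6.5) in frame 2.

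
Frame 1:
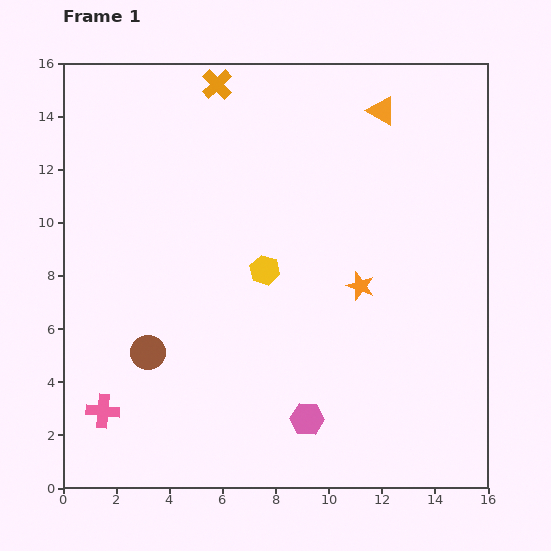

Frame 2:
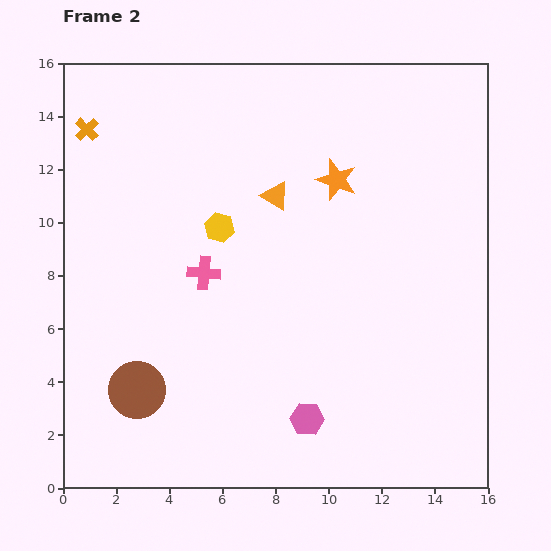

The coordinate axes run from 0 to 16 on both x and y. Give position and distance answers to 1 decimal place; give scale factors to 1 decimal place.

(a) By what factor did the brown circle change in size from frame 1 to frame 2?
1.7×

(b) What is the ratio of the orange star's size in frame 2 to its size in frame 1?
1.5×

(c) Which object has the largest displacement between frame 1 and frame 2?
the pink cross

(moved 6.4; next 5.2)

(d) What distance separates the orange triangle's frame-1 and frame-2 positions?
5.1

The orange triangle moved from (12.0, 14.2) to (8.0, 11.0), a distance of √(4.0² + 3.2²) ≈ 5.1.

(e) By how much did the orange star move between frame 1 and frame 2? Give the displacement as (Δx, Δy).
(-0.9, 4.0)

The orange star was at (11.2, 7.6) in frame 1 and (10.3, 11.6) in frame 2.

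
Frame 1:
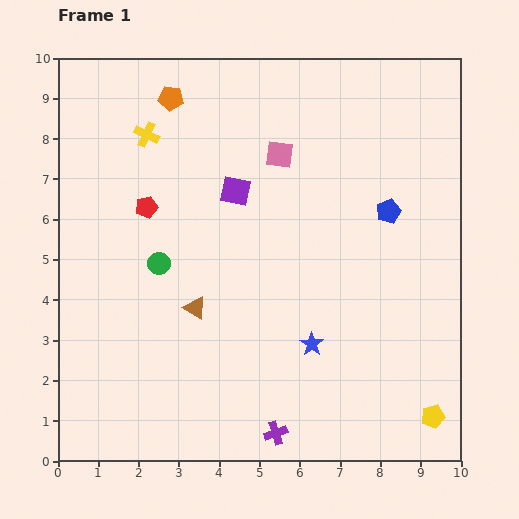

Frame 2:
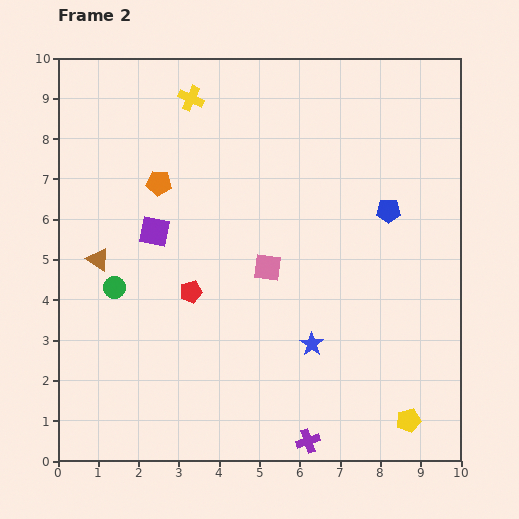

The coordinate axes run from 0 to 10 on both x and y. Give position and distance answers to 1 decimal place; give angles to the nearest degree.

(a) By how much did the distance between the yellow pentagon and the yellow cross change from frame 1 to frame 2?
-0.3

Distance in frame 1: 10.0. Distance in frame 2: 9.7.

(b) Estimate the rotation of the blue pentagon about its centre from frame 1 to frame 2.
22° clockwise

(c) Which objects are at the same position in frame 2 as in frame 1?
the blue star, the blue pentagon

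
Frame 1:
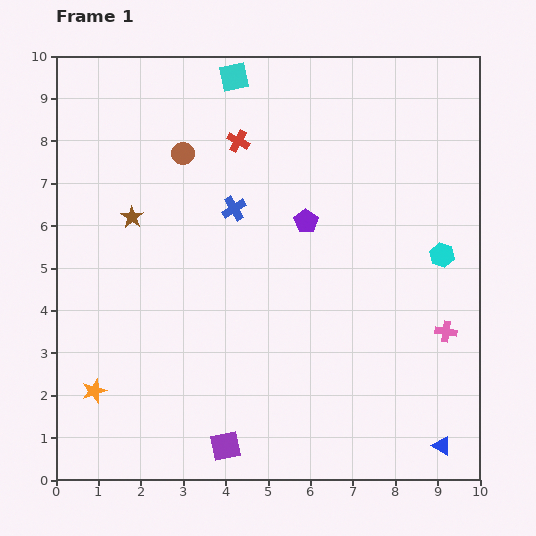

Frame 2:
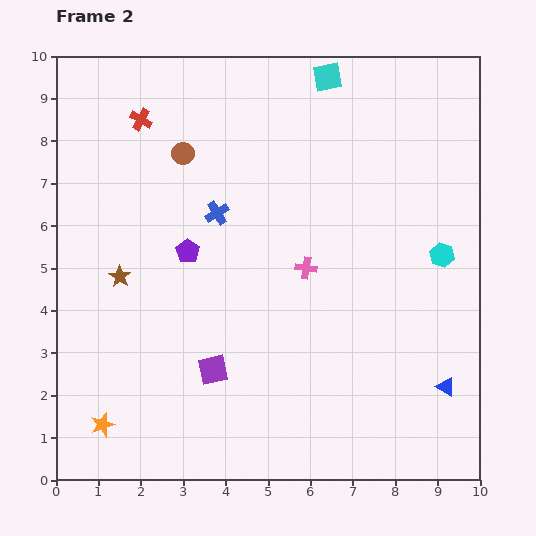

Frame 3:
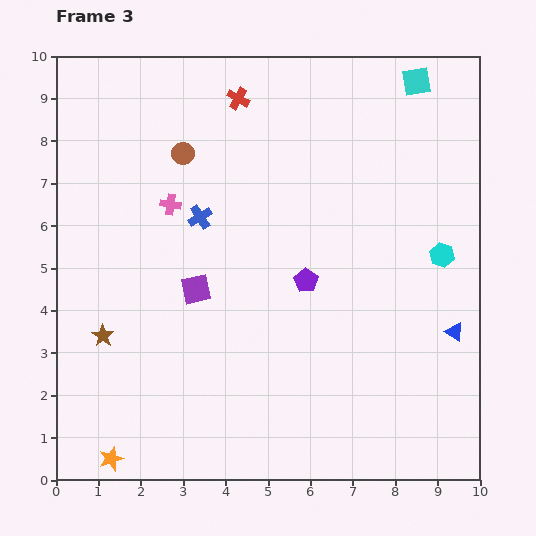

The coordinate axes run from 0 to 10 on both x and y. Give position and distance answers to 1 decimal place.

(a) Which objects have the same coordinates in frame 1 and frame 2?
the cyan hexagon, the brown circle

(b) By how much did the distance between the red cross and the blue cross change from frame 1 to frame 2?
+1.2

Distance in frame 1: 1.6. Distance in frame 2: 2.8.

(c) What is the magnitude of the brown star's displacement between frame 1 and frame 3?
2.9

The brown star moved from (1.8, 6.2) to (1.1, 3.4), a distance of √(0.7² + 2.8²) ≈ 2.9.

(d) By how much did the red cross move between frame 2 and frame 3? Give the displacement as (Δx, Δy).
(2.3, 0.5)

The red cross was at (2.0, 8.5) in frame 2 and (4.3, 9.0) in frame 3.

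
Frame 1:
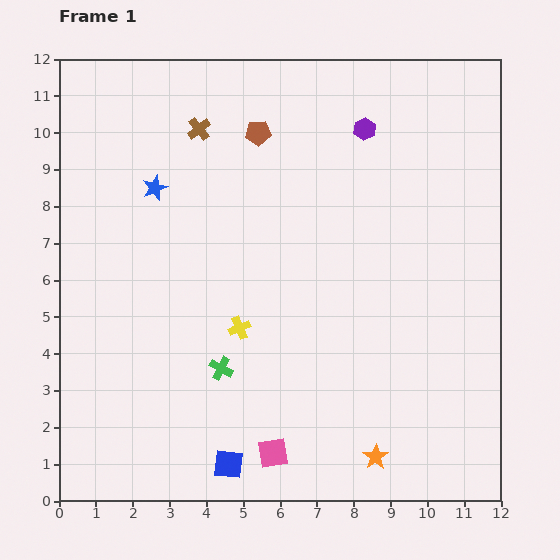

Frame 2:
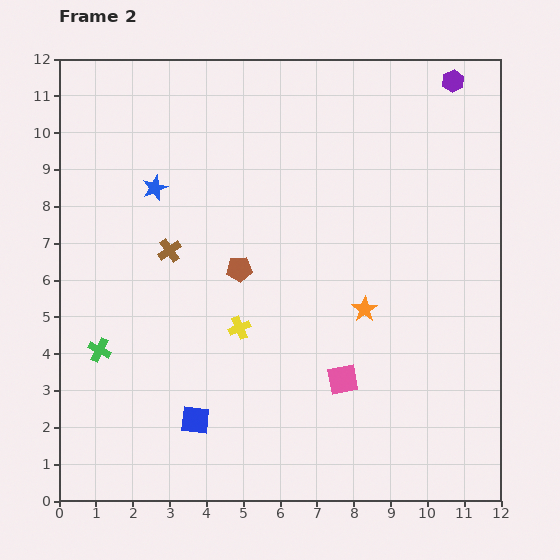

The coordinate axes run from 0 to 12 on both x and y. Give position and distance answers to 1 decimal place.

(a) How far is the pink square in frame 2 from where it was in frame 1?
2.8

The pink square moved from (5.8, 1.3) to (7.7, 3.3), a distance of √(1.9² + 2.0²) ≈ 2.8.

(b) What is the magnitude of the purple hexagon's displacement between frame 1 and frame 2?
2.7

The purple hexagon moved from (8.3, 10.1) to (10.7, 11.4), a distance of √(2.4² + 1.3²) ≈ 2.7.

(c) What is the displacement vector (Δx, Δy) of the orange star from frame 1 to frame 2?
(-0.3, 4.0)

The orange star was at (8.6, 1.2) in frame 1 and (8.3, 5.2) in frame 2.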